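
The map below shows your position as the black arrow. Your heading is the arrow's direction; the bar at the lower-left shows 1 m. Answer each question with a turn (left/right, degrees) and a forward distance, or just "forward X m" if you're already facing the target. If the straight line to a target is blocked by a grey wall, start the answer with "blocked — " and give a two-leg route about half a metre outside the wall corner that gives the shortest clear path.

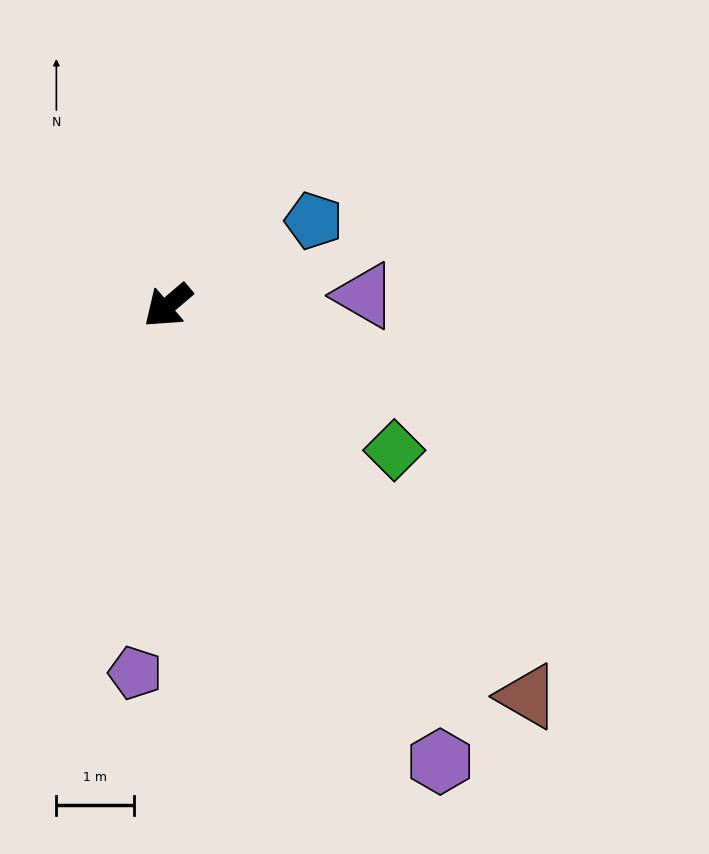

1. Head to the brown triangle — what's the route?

turn left 92°, forward 6.9 m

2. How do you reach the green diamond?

turn left 107°, forward 3.5 m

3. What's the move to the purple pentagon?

turn left 44°, forward 4.8 m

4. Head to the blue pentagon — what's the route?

turn left 170°, forward 2.2 m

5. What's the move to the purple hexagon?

turn left 80°, forward 6.9 m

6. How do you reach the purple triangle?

turn left 142°, forward 2.5 m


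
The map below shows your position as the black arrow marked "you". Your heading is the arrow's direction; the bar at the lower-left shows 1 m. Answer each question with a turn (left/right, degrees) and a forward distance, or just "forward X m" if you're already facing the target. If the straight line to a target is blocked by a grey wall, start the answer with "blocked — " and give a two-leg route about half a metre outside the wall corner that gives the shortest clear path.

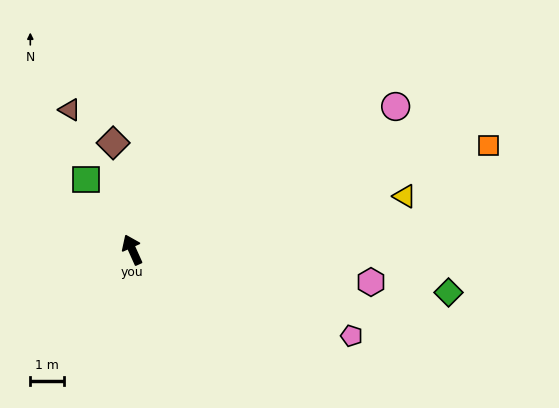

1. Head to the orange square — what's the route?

turn right 98°, forward 10.9 m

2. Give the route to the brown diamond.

turn right 14°, forward 3.2 m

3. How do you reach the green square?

turn left 9°, forward 2.5 m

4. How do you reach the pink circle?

turn right 86°, forward 8.8 m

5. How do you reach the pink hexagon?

turn right 122°, forward 7.1 m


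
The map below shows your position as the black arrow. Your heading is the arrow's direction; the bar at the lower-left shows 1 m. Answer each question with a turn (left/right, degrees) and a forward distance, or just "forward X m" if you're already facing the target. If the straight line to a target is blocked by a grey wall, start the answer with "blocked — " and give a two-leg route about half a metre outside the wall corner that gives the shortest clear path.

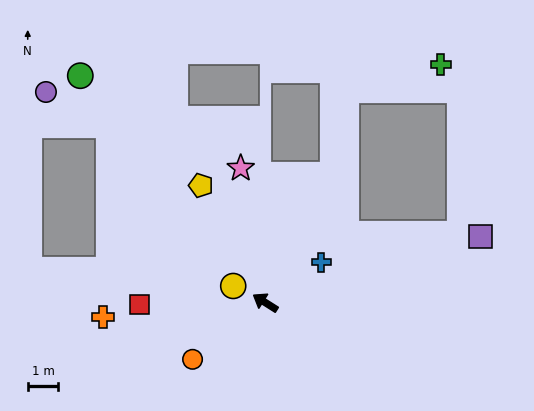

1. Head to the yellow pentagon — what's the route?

turn right 29°, forward 4.4 m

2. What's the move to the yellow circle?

turn left 5°, forward 1.2 m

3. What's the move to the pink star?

turn right 47°, forward 4.5 m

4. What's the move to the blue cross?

turn right 112°, forward 2.3 m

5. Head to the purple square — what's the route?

turn right 131°, forward 7.4 m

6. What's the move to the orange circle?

turn left 70°, forward 3.0 m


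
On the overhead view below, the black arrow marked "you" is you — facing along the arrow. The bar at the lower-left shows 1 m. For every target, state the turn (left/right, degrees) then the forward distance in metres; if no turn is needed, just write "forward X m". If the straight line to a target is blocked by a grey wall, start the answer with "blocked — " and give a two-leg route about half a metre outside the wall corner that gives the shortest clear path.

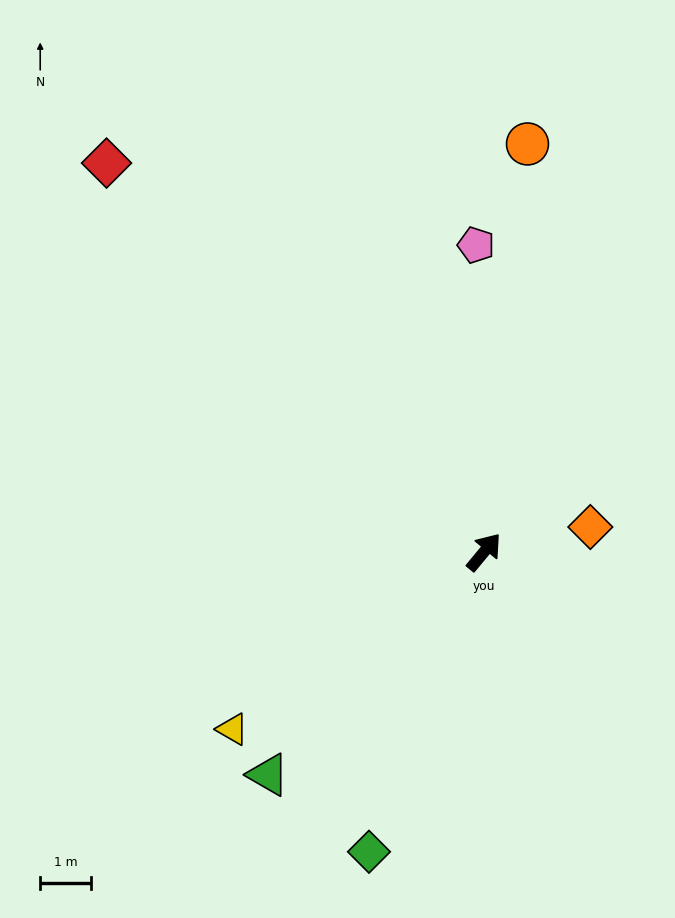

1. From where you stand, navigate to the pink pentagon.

turn left 41°, forward 6.1 m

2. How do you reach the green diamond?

turn right 161°, forward 6.3 m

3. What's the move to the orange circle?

turn left 34°, forward 8.1 m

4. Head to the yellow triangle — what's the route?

turn left 165°, forward 6.1 m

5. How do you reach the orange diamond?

turn right 37°, forward 2.2 m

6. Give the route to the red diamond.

turn left 84°, forward 10.7 m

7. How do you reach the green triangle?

turn left 176°, forward 6.1 m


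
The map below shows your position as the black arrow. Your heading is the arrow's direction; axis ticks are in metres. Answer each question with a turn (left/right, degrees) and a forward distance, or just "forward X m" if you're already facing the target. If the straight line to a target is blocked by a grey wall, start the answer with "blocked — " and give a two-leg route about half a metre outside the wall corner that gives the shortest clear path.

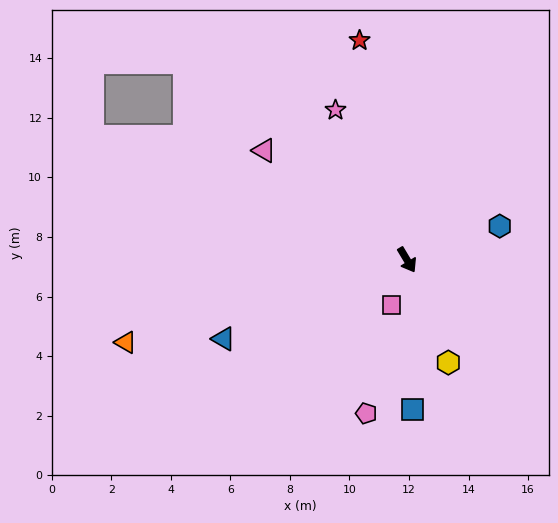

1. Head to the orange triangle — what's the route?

turn right 105°, forward 9.8 m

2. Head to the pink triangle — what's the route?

turn right 158°, forward 6.0 m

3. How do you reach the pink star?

turn left 175°, forward 5.6 m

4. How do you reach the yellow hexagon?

turn right 9°, forward 3.7 m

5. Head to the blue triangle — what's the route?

turn right 98°, forward 6.7 m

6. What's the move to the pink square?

turn right 50°, forward 1.6 m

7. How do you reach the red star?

turn left 161°, forward 7.5 m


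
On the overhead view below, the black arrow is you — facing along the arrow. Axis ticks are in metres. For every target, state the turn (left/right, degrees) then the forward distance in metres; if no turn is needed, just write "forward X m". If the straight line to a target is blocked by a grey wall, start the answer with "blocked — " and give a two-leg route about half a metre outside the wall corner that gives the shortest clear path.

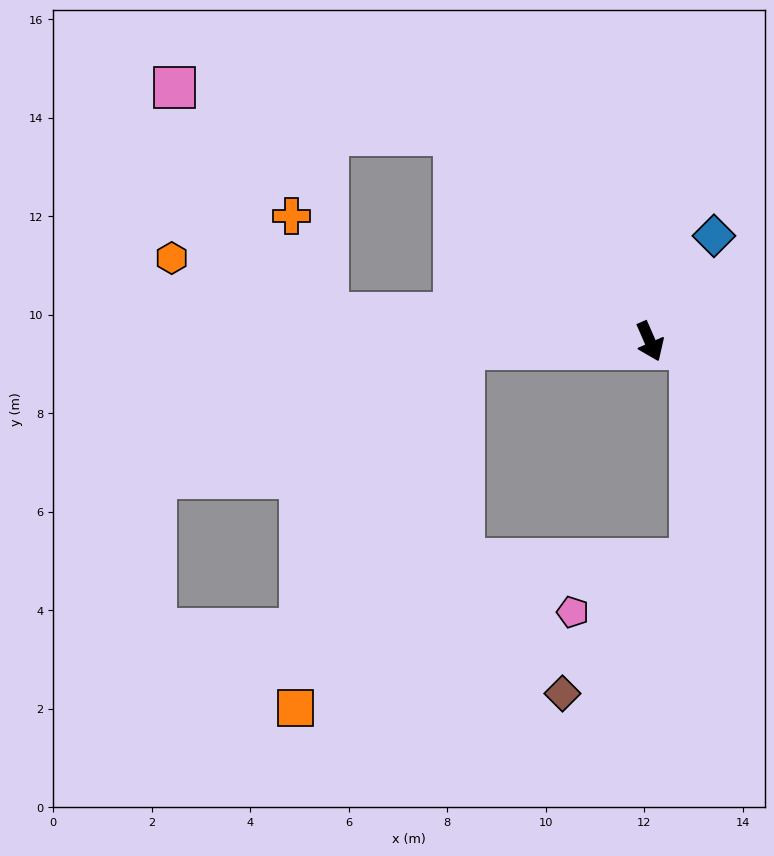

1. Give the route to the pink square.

blocked — turn right 160°, forward 5.8 m, then turn left 37°, forward 5.8 m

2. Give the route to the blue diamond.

turn left 125°, forward 2.5 m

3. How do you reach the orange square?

blocked — turn right 111°, forward 3.8 m, then turn left 62°, forward 8.1 m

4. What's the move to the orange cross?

blocked — turn right 119°, forward 6.6 m, then turn right 64°, forward 2.1 m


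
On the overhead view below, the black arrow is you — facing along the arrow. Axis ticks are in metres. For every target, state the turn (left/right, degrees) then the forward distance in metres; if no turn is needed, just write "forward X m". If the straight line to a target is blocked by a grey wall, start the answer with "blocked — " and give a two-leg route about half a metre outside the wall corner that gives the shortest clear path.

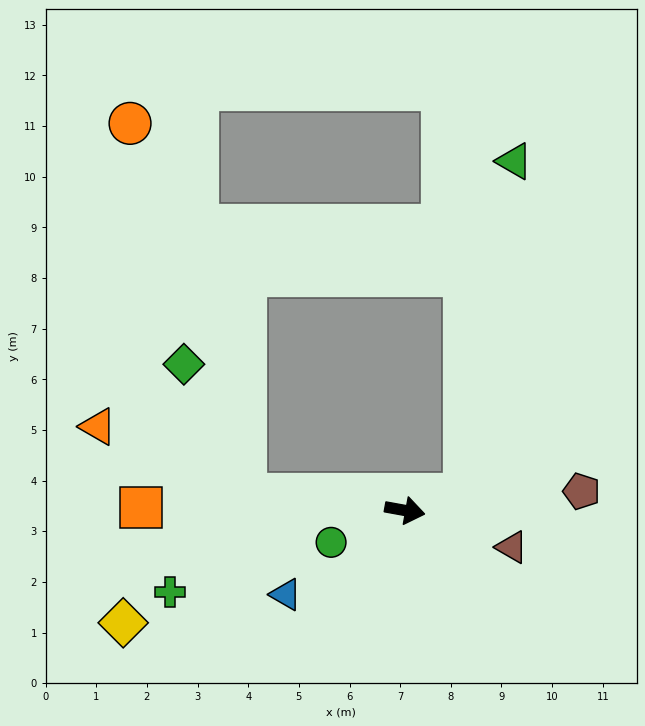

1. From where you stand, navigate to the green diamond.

blocked — turn right 175°, forward 3.2 m, then turn right 59°, forward 2.9 m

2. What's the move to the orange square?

turn right 170°, forward 5.2 m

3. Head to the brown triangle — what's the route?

turn right 9°, forward 2.2 m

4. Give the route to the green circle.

turn right 146°, forward 1.6 m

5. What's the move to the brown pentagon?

turn left 16°, forward 3.5 m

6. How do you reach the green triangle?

blocked — turn left 25°, forward 1.2 m, then turn left 67°, forward 6.7 m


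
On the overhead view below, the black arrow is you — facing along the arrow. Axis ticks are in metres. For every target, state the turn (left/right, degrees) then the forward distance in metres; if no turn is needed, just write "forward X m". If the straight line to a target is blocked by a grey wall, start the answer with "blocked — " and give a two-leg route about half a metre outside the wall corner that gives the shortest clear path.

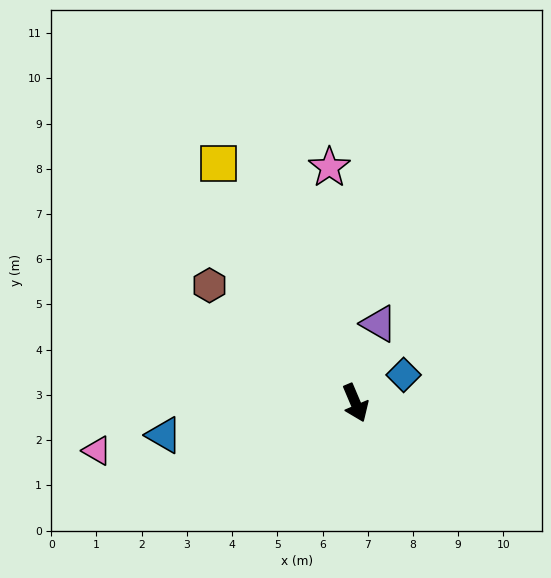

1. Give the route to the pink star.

turn left 163°, forward 5.2 m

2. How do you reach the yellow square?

turn right 173°, forward 6.1 m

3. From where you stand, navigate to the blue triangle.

turn right 103°, forward 4.3 m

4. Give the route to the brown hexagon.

turn right 152°, forward 4.1 m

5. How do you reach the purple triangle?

turn left 141°, forward 1.8 m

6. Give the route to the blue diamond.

turn left 97°, forward 1.2 m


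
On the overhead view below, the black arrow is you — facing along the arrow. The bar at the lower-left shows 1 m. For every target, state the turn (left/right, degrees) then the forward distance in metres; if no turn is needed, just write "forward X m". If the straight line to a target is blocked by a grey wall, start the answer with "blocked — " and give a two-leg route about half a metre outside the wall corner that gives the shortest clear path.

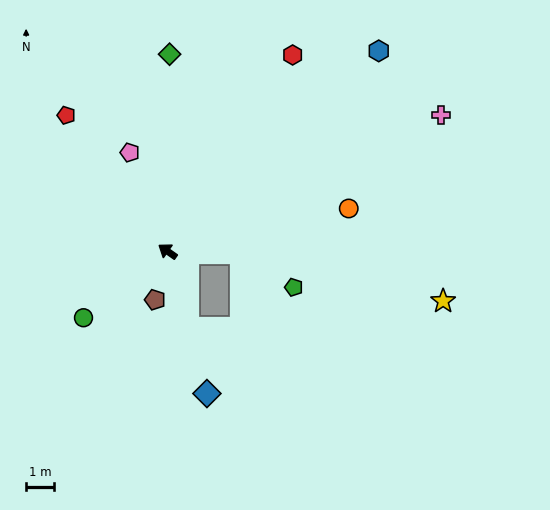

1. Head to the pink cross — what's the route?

turn right 118°, forward 10.9 m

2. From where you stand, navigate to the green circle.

turn left 73°, forward 3.8 m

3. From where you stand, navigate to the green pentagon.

blocked — turn right 146°, forward 2.7 m, then turn right 33°, forward 2.2 m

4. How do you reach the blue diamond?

turn left 141°, forward 5.3 m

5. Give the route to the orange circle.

turn right 132°, forward 6.6 m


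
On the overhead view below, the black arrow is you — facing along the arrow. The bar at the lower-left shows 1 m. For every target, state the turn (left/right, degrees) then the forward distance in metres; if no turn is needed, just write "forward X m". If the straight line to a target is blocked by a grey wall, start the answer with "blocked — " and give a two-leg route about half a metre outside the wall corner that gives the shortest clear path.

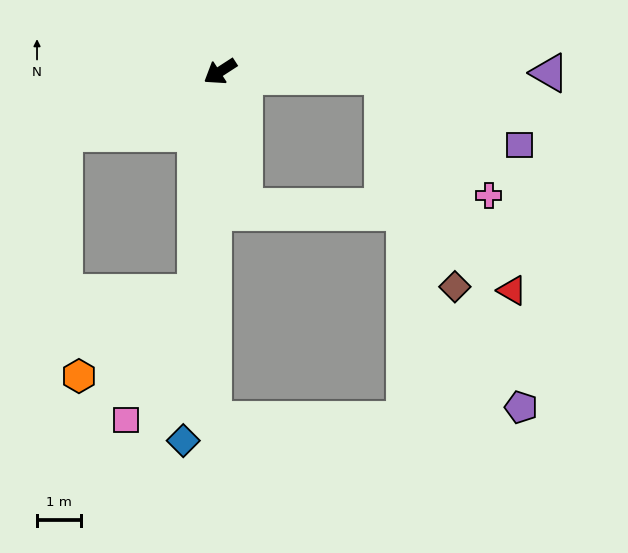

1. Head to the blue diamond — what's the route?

turn left 51°, forward 8.5 m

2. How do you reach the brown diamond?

blocked — turn left 145°, forward 3.7 m, then turn right 69°, forward 5.1 m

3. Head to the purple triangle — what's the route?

turn left 147°, forward 7.5 m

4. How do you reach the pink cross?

blocked — turn left 145°, forward 3.7 m, then turn right 46°, forward 3.6 m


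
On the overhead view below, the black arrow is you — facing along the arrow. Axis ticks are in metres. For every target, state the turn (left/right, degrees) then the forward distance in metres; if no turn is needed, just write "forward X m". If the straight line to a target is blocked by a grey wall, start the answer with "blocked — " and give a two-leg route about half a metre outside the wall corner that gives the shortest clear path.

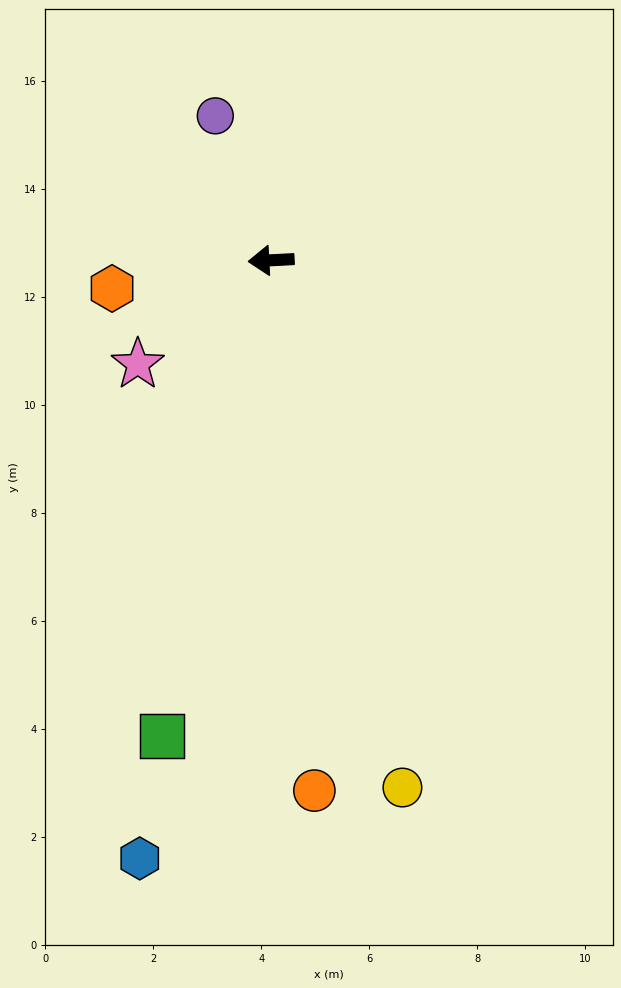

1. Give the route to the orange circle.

turn left 92°, forward 9.9 m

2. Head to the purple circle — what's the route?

turn right 72°, forward 2.9 m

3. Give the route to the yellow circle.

turn left 101°, forward 10.1 m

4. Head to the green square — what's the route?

turn left 74°, forward 9.0 m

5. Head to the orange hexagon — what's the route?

turn left 7°, forward 3.0 m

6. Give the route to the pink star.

turn left 35°, forward 3.1 m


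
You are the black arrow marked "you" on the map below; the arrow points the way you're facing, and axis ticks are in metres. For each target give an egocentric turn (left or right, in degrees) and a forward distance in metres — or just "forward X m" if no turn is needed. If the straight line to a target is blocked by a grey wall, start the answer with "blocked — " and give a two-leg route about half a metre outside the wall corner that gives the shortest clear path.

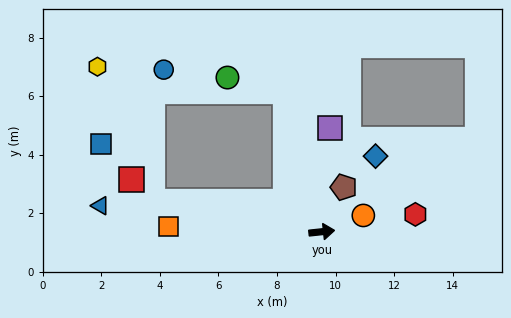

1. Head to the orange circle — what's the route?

turn left 15°, forward 1.5 m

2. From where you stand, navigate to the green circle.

blocked — turn left 98°, forward 4.9 m, then turn left 62°, forward 2.0 m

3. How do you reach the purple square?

turn left 79°, forward 3.6 m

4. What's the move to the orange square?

turn left 172°, forward 5.3 m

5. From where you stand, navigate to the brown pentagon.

turn left 58°, forward 1.7 m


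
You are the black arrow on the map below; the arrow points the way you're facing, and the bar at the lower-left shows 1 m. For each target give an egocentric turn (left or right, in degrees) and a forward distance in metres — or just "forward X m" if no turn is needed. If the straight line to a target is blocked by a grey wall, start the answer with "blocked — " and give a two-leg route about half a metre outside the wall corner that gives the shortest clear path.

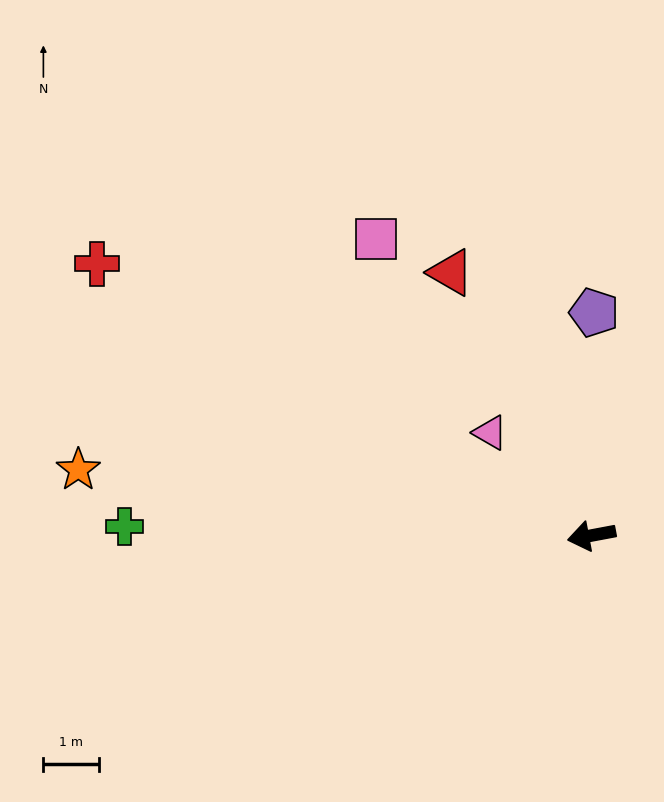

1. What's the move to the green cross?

turn right 12°, forward 8.4 m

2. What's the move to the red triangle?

turn right 72°, forward 5.4 m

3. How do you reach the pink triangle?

turn right 56°, forward 2.6 m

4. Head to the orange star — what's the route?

turn right 18°, forward 9.3 m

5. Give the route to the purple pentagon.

turn right 101°, forward 4.0 m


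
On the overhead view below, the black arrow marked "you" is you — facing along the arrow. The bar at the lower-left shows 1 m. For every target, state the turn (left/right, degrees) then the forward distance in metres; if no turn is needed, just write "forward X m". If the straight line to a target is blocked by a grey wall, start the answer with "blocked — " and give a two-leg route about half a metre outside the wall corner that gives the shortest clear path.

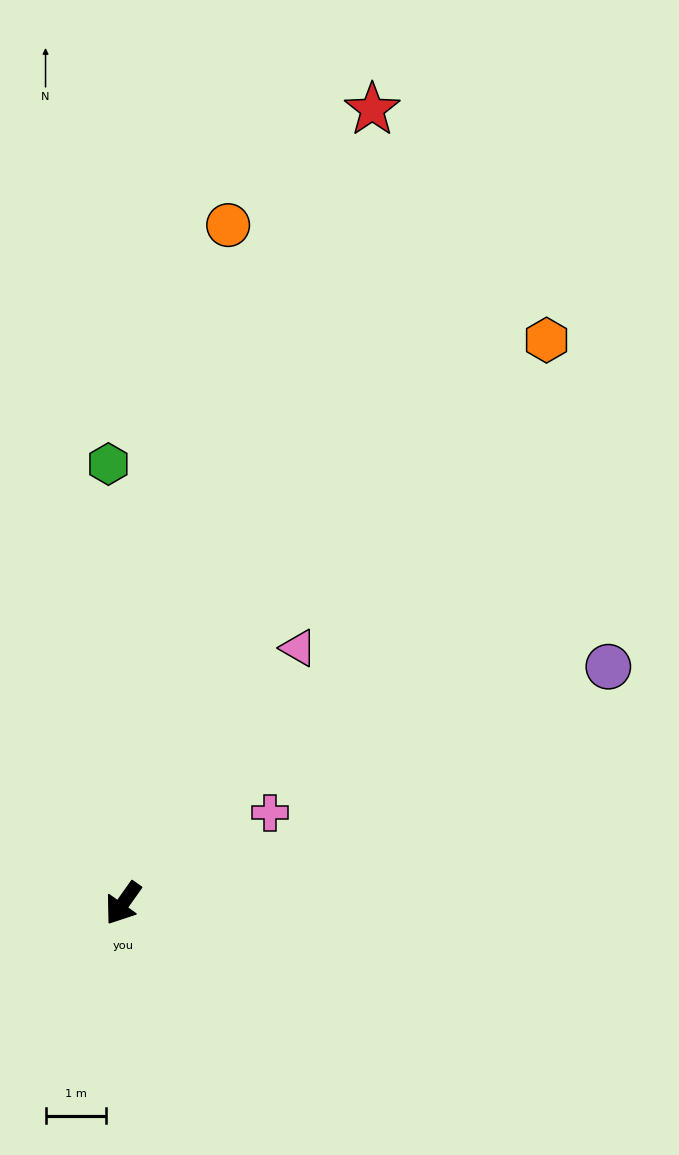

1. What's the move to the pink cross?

turn left 157°, forward 2.8 m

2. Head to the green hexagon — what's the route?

turn right 143°, forward 7.2 m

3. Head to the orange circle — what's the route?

turn right 153°, forward 11.3 m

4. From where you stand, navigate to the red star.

turn right 162°, forward 13.7 m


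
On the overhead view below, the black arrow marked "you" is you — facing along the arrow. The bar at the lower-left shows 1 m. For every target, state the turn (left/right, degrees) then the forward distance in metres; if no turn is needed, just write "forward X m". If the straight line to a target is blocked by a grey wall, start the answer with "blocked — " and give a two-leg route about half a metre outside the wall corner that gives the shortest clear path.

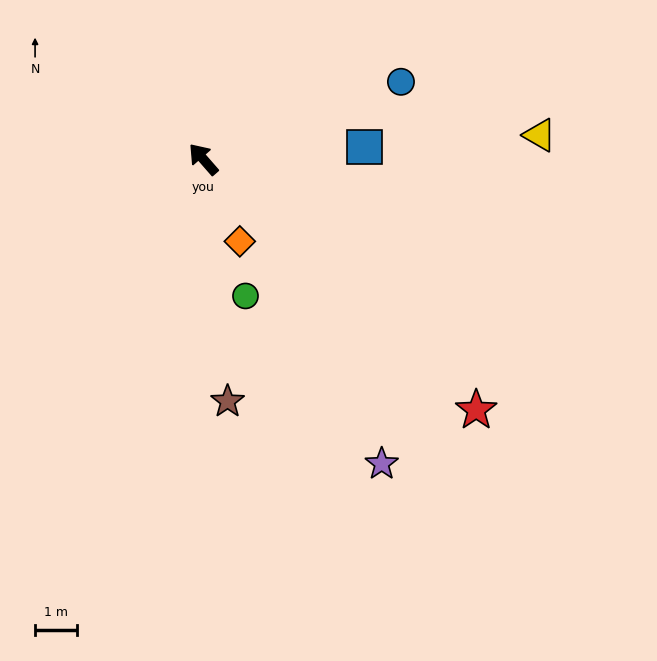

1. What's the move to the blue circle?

turn right 110°, forward 5.1 m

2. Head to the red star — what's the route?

turn right 174°, forward 8.9 m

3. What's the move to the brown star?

turn left 145°, forward 5.8 m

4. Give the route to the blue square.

turn right 127°, forward 3.9 m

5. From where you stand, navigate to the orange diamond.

turn left 163°, forward 2.2 m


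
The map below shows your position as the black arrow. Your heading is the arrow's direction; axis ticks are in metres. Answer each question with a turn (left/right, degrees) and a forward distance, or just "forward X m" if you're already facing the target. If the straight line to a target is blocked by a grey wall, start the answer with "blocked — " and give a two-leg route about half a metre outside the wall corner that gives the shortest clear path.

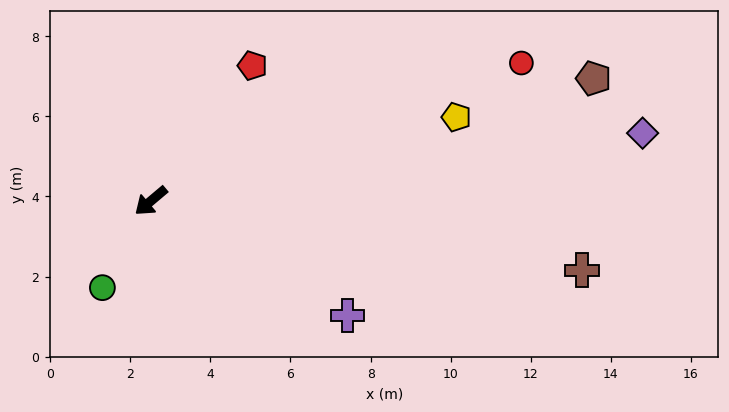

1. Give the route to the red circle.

turn left 160°, forward 9.9 m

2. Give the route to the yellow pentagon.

turn left 155°, forward 7.9 m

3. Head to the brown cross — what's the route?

turn left 131°, forward 10.9 m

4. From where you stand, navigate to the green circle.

turn left 21°, forward 2.5 m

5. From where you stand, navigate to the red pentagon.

turn right 167°, forward 4.2 m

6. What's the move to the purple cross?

turn left 110°, forward 5.7 m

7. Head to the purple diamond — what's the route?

turn left 148°, forward 12.4 m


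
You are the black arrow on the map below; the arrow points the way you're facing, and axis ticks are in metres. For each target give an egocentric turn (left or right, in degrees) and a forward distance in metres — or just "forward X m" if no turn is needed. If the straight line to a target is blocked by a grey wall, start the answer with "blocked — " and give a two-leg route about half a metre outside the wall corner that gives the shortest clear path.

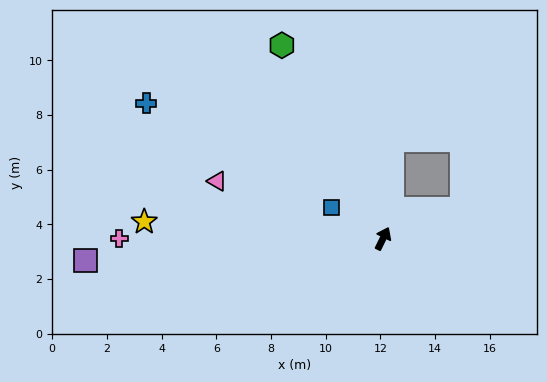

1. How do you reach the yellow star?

turn left 112°, forward 8.7 m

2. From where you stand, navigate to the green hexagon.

turn left 54°, forward 8.0 m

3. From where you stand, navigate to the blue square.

turn left 85°, forward 2.2 m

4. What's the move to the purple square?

turn left 120°, forward 10.9 m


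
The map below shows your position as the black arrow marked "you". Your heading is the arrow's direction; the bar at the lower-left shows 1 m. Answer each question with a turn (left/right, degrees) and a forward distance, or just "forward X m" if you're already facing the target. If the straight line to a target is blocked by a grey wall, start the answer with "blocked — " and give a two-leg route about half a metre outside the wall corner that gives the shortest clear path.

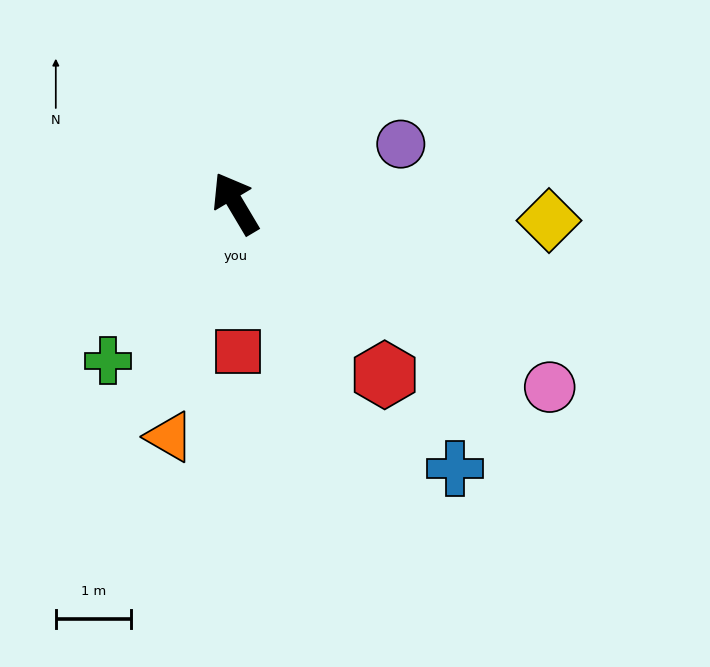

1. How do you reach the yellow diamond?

turn right 124°, forward 4.1 m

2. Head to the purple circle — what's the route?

turn right 101°, forward 2.3 m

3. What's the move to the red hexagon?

turn right 170°, forward 3.0 m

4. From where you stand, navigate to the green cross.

turn left 110°, forward 2.7 m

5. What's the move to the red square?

turn left 150°, forward 2.0 m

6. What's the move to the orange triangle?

turn left 134°, forward 3.2 m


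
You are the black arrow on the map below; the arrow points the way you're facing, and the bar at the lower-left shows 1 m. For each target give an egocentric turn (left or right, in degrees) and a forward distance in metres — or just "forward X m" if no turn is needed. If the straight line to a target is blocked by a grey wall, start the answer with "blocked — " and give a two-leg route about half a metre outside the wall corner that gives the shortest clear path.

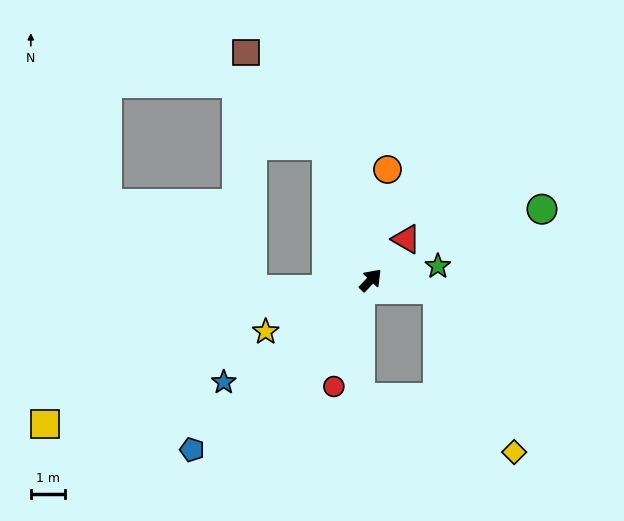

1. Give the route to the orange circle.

turn left 35°, forward 3.2 m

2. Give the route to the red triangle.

turn left 2°, forward 1.6 m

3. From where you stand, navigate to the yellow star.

turn left 160°, forward 3.4 m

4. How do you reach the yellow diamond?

blocked — turn right 55°, forward 2.0 m, then turn right 56°, forward 5.2 m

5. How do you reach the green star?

turn right 35°, forward 2.0 m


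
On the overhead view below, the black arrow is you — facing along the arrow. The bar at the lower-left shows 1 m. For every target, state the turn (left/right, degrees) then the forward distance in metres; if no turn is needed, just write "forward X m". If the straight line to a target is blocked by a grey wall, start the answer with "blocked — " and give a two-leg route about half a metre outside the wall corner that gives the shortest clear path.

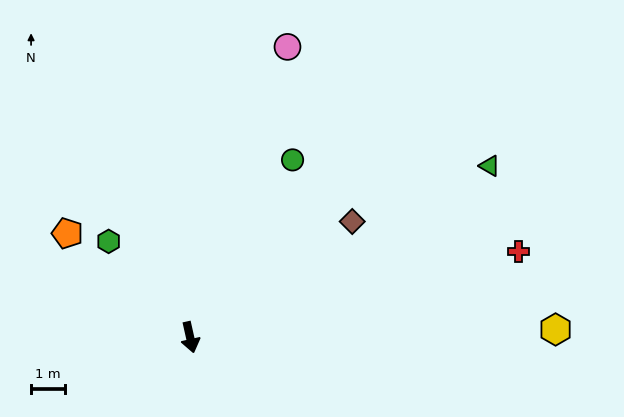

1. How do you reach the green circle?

turn left 137°, forward 6.0 m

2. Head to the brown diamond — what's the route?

turn left 113°, forward 5.8 m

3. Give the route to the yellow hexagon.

turn left 79°, forward 10.7 m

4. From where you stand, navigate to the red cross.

turn left 92°, forward 10.0 m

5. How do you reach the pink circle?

turn left 149°, forward 9.0 m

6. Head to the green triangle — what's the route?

turn left 107°, forward 10.1 m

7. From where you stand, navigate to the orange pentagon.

turn right 143°, forward 4.7 m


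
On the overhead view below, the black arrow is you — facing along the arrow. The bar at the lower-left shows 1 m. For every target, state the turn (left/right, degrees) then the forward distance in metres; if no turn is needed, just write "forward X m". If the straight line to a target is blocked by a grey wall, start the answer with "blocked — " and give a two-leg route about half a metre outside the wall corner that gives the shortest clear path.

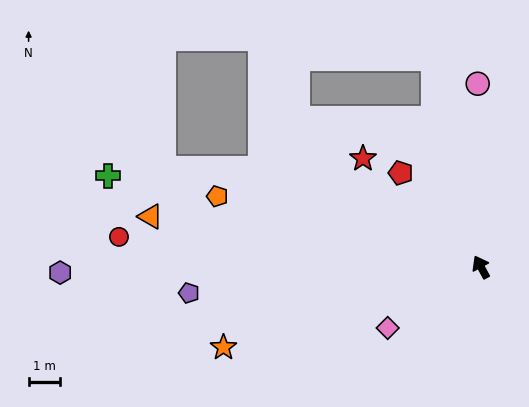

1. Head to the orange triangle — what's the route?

turn left 53°, forward 10.5 m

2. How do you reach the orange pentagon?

turn left 47°, forward 8.6 m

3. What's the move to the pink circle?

turn right 27°, forward 5.8 m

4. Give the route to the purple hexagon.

turn left 62°, forward 13.2 m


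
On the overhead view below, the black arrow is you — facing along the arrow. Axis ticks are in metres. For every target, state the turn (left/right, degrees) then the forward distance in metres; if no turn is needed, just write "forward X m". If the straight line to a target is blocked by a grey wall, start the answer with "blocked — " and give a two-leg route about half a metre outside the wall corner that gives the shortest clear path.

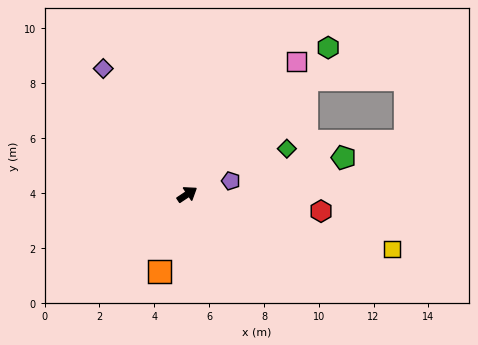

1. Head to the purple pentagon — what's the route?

turn right 17°, forward 1.7 m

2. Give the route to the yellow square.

turn right 49°, forward 7.7 m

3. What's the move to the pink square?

turn left 17°, forward 6.3 m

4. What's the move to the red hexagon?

turn right 41°, forward 4.9 m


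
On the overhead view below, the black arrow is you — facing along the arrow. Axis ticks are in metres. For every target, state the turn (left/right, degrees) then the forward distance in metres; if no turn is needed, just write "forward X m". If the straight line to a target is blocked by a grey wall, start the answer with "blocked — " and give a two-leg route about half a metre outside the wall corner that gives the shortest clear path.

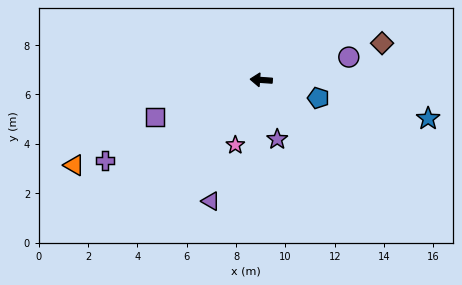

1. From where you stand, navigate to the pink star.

turn left 72°, forward 2.8 m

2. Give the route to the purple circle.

turn right 161°, forward 3.7 m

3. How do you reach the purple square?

turn left 23°, forward 4.6 m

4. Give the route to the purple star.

turn left 109°, forward 2.5 m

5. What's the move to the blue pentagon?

turn left 166°, forward 2.4 m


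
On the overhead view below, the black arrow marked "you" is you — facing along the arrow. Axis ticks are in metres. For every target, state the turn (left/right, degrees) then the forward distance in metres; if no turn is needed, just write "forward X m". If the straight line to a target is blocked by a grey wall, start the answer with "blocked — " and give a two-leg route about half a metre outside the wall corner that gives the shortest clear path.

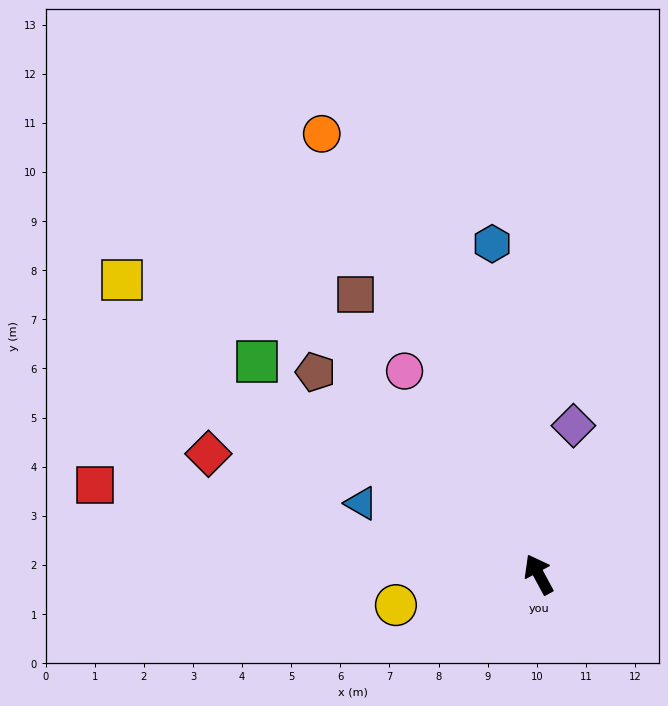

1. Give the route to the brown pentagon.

turn left 19°, forward 6.1 m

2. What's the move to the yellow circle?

turn left 74°, forward 3.0 m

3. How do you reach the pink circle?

turn left 5°, forward 5.0 m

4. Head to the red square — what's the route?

turn left 50°, forward 9.2 m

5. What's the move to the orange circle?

turn right 2°, forward 10.0 m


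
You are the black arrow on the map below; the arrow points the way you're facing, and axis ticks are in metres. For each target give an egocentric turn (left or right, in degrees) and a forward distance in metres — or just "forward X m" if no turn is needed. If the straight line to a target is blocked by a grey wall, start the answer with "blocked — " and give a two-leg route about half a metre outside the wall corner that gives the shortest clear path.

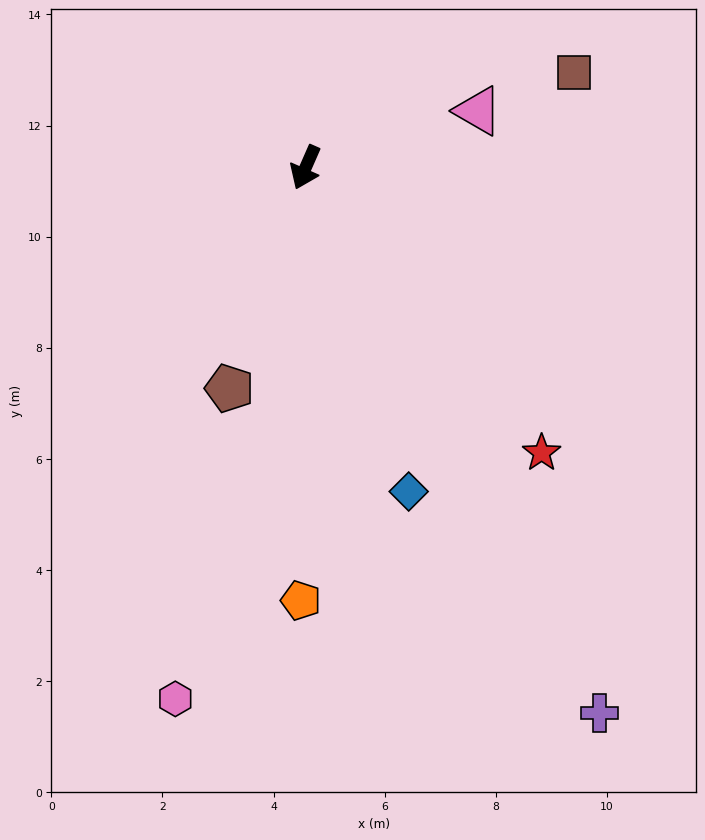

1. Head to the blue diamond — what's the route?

turn left 41°, forward 6.1 m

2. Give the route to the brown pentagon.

turn left 5°, forward 4.2 m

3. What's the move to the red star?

turn left 63°, forward 6.7 m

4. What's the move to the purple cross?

turn left 52°, forward 11.2 m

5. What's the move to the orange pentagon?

turn left 23°, forward 7.8 m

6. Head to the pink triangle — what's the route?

turn left 132°, forward 3.3 m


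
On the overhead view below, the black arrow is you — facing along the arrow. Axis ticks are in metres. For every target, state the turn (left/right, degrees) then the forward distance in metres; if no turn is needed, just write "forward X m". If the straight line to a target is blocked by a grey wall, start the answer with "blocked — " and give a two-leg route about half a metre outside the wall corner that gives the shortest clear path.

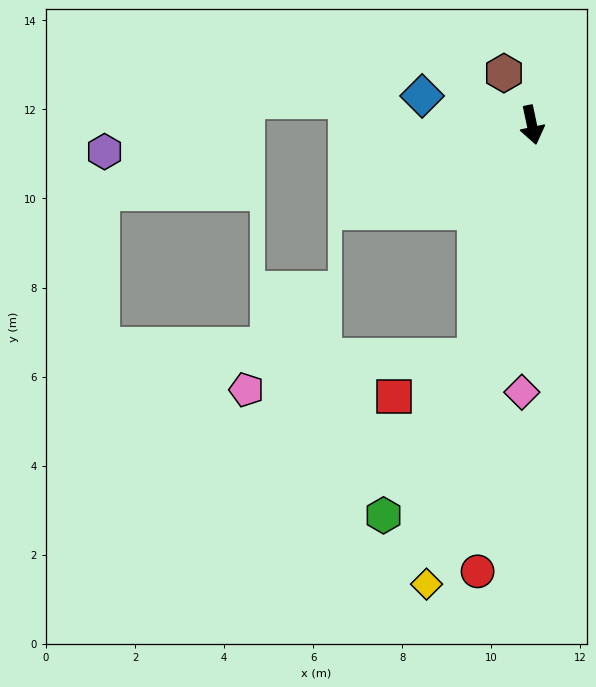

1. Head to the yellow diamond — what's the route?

turn right 25°, forward 10.6 m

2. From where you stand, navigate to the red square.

blocked — turn right 26°, forward 5.4 m, then turn right 50°, forward 2.0 m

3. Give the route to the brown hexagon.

turn right 164°, forward 1.3 m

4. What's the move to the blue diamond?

turn right 117°, forward 2.5 m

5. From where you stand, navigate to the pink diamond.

turn right 14°, forward 6.0 m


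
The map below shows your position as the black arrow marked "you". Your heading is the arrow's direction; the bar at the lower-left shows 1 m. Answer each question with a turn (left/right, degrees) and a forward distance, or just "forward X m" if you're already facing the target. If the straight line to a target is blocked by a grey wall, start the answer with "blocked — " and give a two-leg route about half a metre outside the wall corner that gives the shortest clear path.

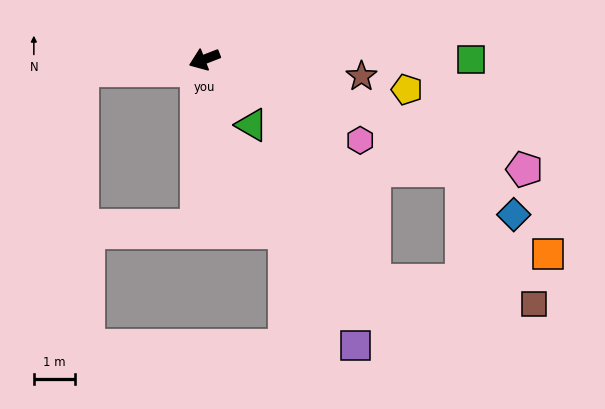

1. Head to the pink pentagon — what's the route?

turn left 140°, forward 8.3 m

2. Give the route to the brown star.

turn left 153°, forward 3.9 m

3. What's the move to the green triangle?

turn left 105°, forward 2.0 m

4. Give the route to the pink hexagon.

turn left 131°, forward 4.3 m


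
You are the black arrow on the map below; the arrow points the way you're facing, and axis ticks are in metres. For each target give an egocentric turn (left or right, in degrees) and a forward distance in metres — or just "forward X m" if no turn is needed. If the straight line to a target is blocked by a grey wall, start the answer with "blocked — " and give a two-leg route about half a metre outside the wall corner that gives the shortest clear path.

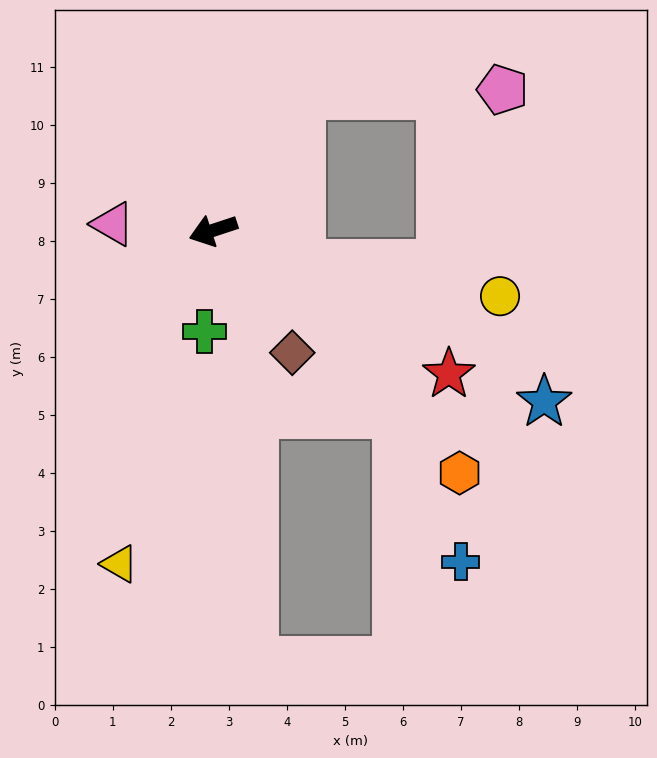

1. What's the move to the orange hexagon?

turn left 117°, forward 6.0 m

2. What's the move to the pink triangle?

turn right 22°, forward 1.7 m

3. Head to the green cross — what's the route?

turn left 67°, forward 1.8 m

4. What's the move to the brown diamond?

turn left 105°, forward 2.5 m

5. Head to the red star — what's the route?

turn left 130°, forward 4.8 m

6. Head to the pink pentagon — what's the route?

blocked — turn right 141°, forward 2.8 m, then turn right 56°, forward 3.5 m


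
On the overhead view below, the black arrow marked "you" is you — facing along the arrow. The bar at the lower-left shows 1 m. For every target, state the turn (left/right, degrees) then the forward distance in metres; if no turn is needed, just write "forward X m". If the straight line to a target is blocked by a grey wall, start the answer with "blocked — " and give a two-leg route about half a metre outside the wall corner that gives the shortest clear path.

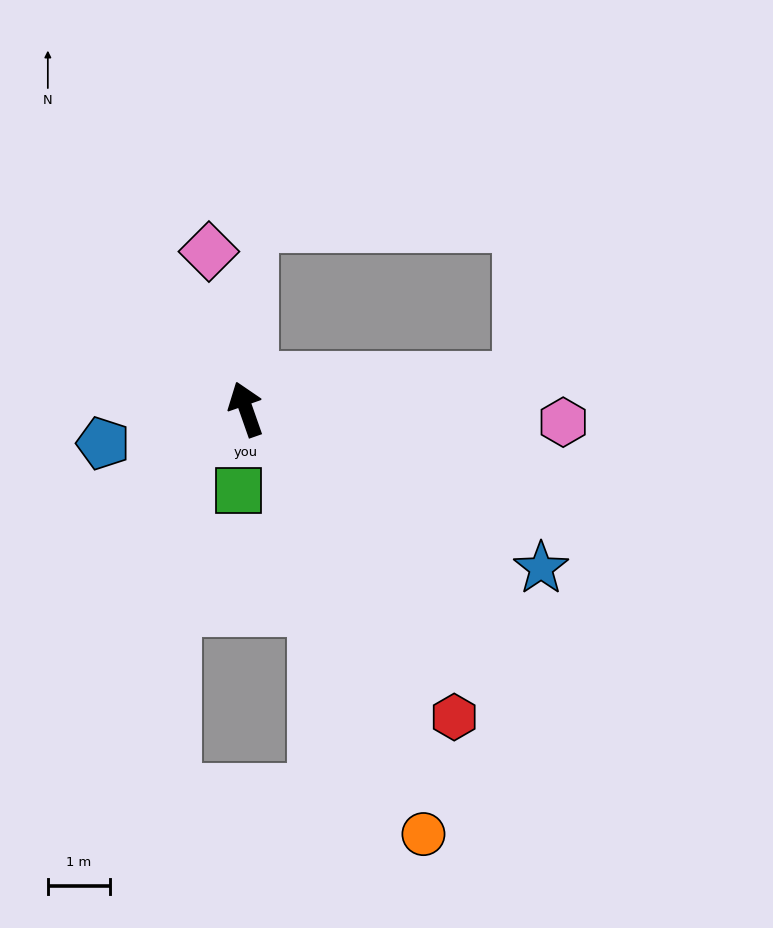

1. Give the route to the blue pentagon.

turn left 84°, forward 2.4 m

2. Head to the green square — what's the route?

turn left 156°, forward 1.3 m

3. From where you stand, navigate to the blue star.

turn right 138°, forward 5.4 m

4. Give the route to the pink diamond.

turn right 6°, forward 2.6 m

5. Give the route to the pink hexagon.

turn right 112°, forward 5.1 m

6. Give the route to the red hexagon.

turn right 165°, forward 5.9 m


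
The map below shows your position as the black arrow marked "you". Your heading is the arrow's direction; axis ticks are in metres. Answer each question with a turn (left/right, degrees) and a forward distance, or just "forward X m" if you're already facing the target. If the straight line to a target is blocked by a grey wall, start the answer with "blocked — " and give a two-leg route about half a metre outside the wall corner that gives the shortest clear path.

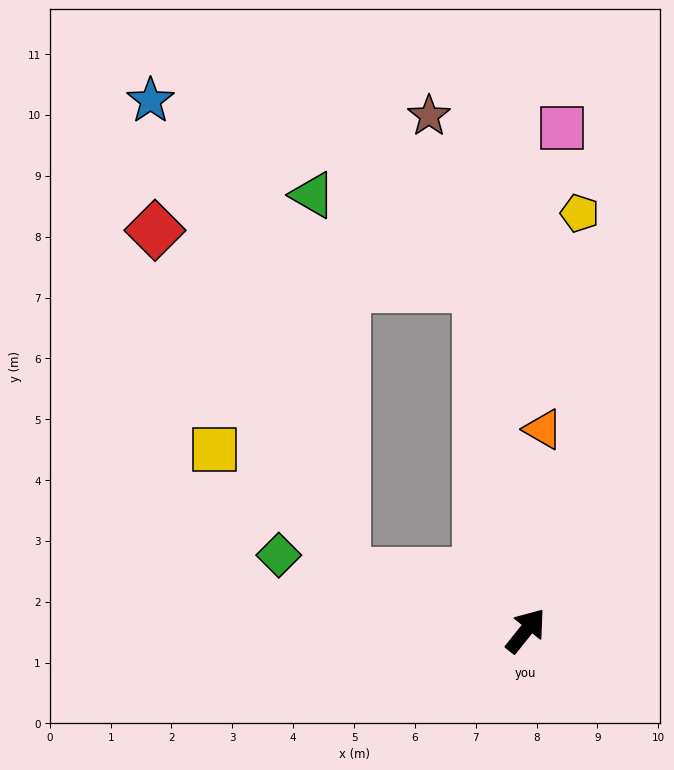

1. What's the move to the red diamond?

blocked — turn left 111°, forward 3.1 m, then turn right 44°, forward 6.4 m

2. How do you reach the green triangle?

blocked — turn left 47°, forward 5.7 m, then turn left 53°, forward 3.1 m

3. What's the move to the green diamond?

turn left 112°, forward 4.2 m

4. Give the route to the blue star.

blocked — turn left 111°, forward 3.1 m, then turn right 50°, forward 8.4 m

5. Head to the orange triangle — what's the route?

turn left 34°, forward 3.3 m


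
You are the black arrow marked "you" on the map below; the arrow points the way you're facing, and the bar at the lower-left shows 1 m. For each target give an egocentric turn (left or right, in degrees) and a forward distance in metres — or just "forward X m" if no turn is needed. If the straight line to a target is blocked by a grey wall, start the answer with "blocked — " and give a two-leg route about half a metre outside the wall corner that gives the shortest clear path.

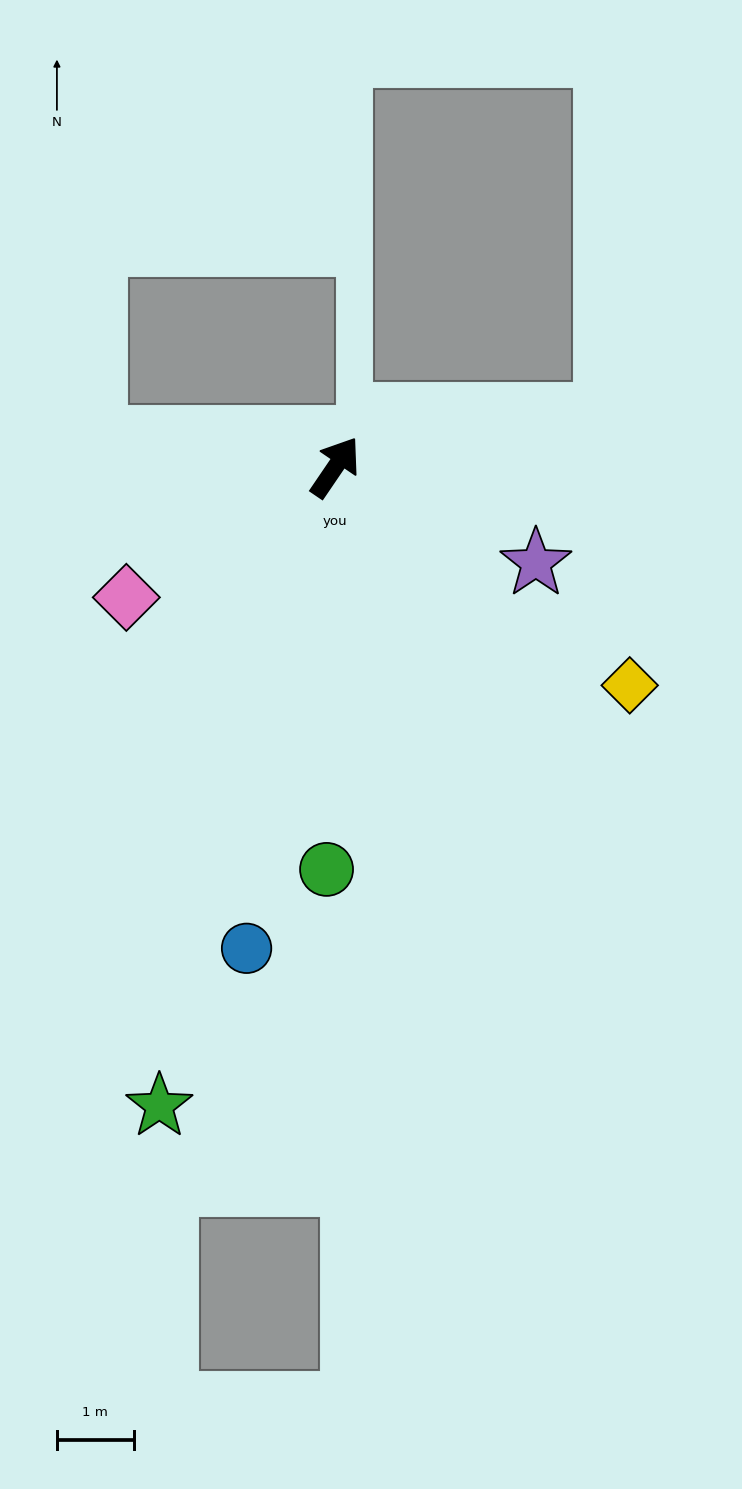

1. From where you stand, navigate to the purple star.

turn right 81°, forward 2.9 m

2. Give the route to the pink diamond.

turn left 156°, forward 3.2 m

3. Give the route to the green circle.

turn right 147°, forward 5.2 m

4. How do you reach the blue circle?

turn right 156°, forward 6.4 m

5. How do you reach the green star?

turn right 161°, forward 8.6 m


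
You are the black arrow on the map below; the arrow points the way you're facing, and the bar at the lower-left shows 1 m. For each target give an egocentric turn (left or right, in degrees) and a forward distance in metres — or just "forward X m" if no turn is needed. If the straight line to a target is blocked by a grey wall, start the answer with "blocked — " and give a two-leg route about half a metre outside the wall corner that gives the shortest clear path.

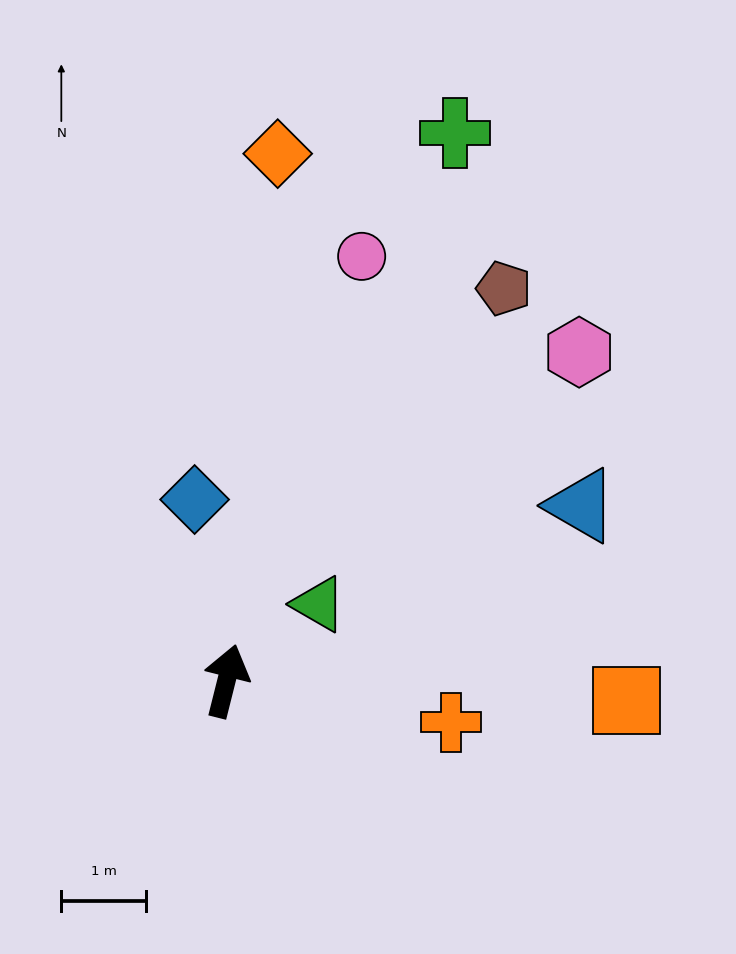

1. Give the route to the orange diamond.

turn left 9°, forward 6.3 m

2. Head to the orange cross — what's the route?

turn right 86°, forward 2.7 m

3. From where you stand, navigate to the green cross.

turn right 9°, forward 7.0 m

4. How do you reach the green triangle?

turn right 36°, forward 1.4 m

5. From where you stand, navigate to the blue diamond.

turn left 24°, forward 2.2 m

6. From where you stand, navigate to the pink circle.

turn right 4°, forward 5.3 m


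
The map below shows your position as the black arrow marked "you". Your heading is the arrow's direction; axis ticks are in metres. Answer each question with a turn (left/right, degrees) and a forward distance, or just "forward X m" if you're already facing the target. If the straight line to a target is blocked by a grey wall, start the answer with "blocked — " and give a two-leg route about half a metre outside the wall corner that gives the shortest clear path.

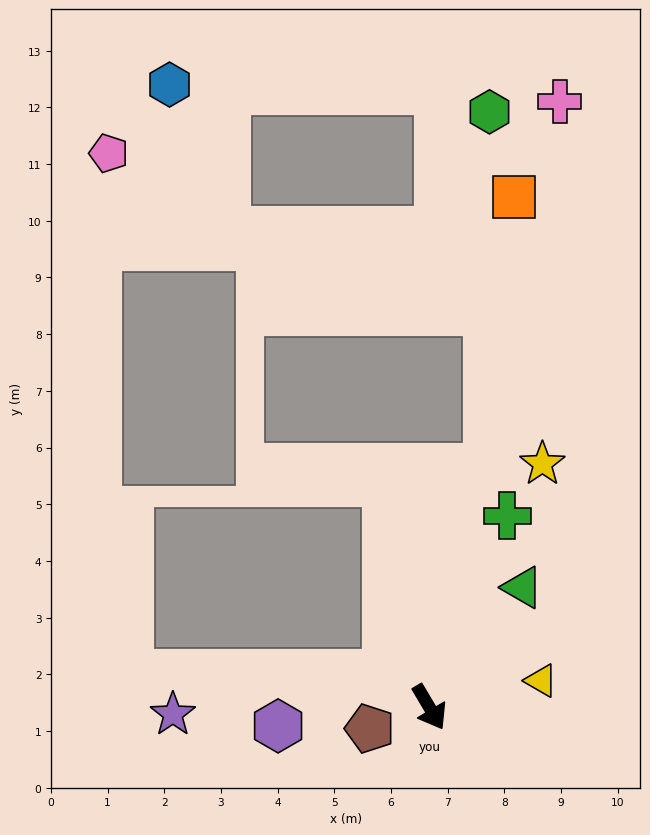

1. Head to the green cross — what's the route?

turn left 127°, forward 3.6 m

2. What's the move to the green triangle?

turn left 112°, forward 2.7 m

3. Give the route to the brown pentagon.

turn right 101°, forward 1.1 m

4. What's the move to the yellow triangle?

turn left 73°, forward 2.0 m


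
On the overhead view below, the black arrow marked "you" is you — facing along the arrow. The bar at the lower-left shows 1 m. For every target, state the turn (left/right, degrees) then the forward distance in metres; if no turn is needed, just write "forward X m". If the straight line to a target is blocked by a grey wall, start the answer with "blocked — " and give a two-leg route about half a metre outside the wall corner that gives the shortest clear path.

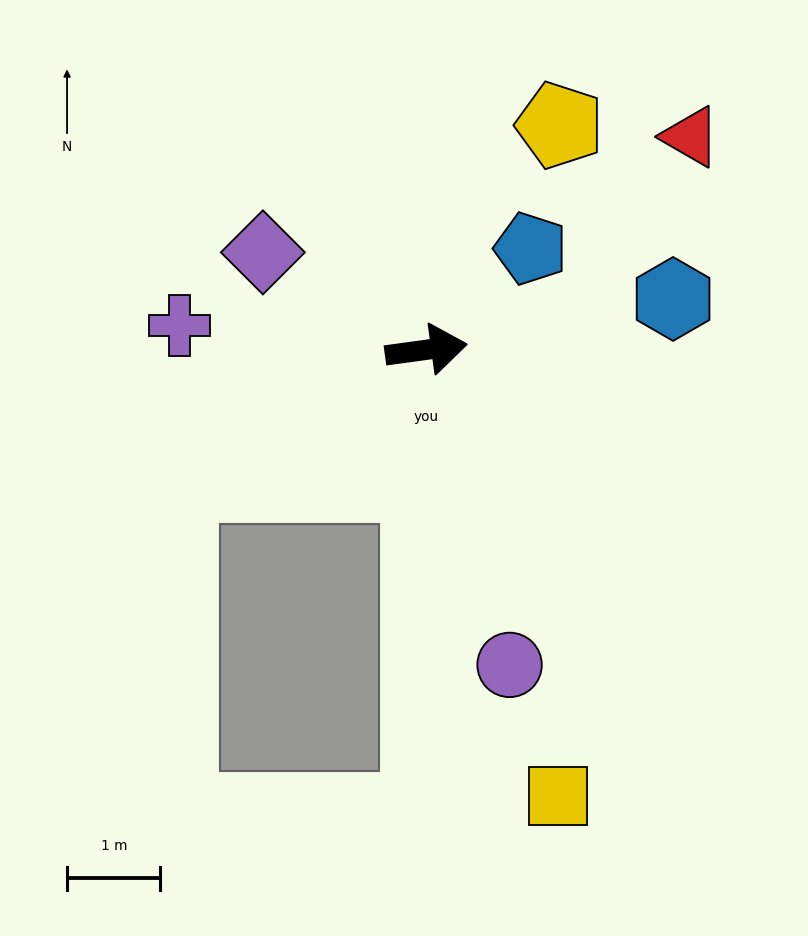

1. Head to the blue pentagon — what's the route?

turn left 36°, forward 1.6 m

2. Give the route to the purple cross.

turn left 167°, forward 2.7 m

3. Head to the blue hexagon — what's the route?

turn left 4°, forward 2.7 m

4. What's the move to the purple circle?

turn right 83°, forward 3.5 m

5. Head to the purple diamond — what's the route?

turn left 141°, forward 2.0 m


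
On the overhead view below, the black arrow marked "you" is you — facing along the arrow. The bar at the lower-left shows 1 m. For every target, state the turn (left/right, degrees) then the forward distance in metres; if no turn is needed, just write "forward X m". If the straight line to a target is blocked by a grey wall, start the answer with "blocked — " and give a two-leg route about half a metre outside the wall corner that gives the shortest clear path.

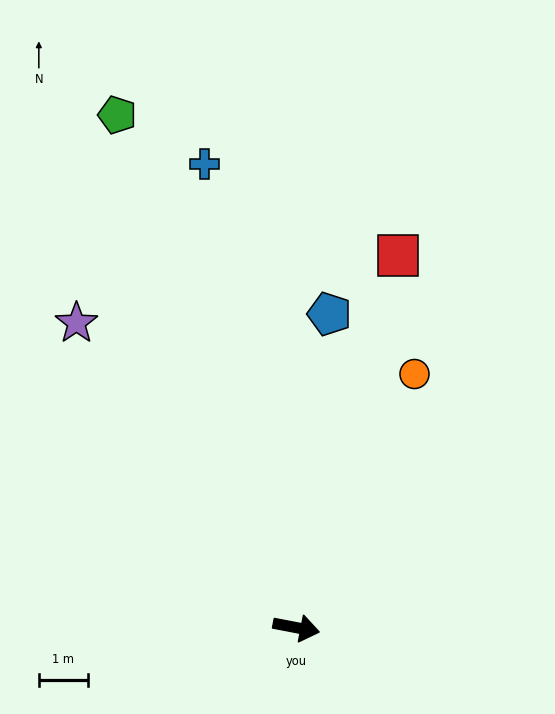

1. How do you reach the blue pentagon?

turn left 95°, forward 6.4 m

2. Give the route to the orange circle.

turn left 76°, forward 5.7 m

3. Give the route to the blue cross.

turn left 112°, forward 9.6 m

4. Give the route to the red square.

turn left 86°, forward 7.8 m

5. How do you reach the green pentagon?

turn left 120°, forward 11.0 m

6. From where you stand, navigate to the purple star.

turn left 137°, forward 7.6 m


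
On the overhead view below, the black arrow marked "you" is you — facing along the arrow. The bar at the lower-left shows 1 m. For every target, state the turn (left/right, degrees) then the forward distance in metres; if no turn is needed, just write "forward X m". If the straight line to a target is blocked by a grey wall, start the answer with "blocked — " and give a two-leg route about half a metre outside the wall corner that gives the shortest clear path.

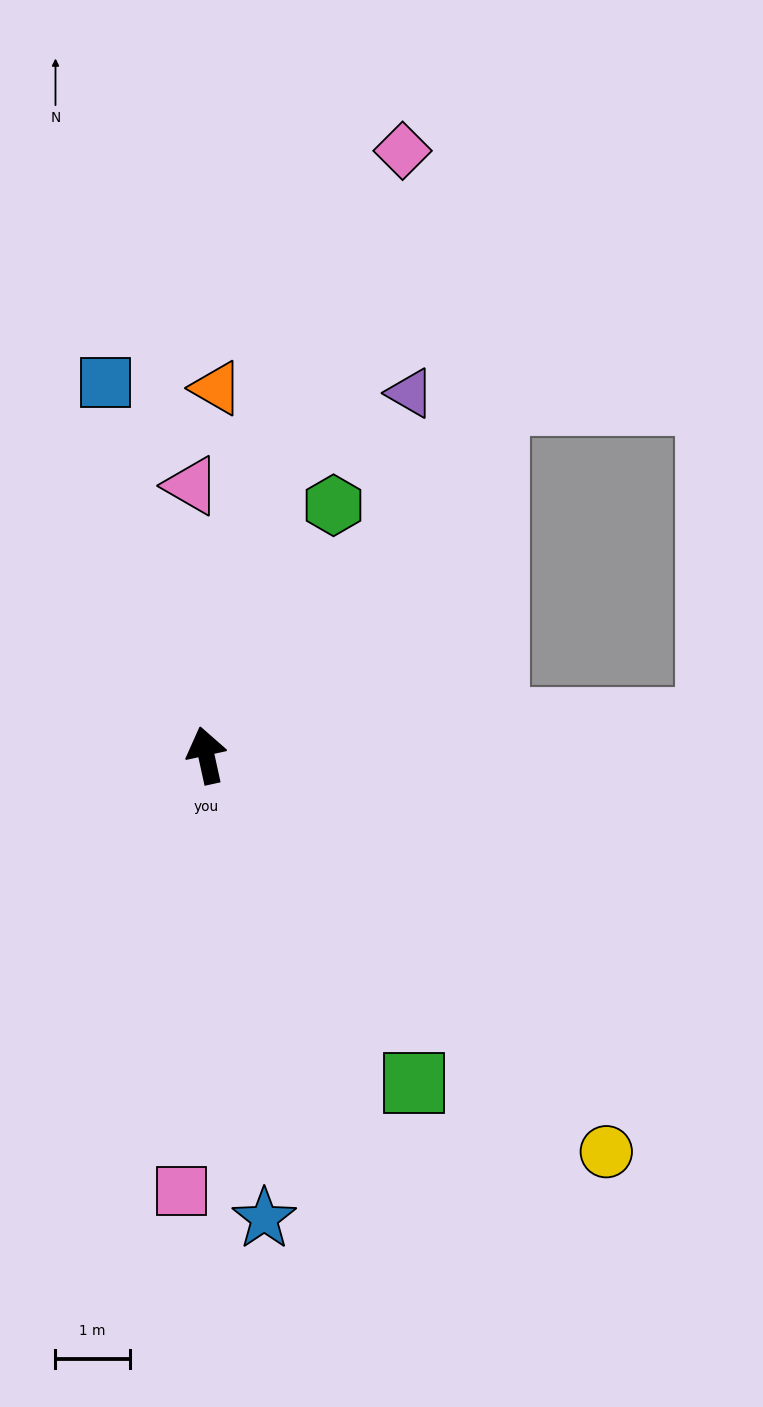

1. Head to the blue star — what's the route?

turn left 175°, forward 6.3 m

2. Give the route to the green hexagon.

turn right 39°, forward 3.8 m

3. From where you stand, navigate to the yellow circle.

turn right 147°, forward 7.6 m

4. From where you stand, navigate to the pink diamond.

turn right 30°, forward 8.6 m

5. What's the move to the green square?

turn right 160°, forward 5.2 m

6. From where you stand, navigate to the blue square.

turn left 3°, forward 5.2 m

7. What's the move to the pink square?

turn left 164°, forward 5.9 m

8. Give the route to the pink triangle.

turn right 9°, forward 3.6 m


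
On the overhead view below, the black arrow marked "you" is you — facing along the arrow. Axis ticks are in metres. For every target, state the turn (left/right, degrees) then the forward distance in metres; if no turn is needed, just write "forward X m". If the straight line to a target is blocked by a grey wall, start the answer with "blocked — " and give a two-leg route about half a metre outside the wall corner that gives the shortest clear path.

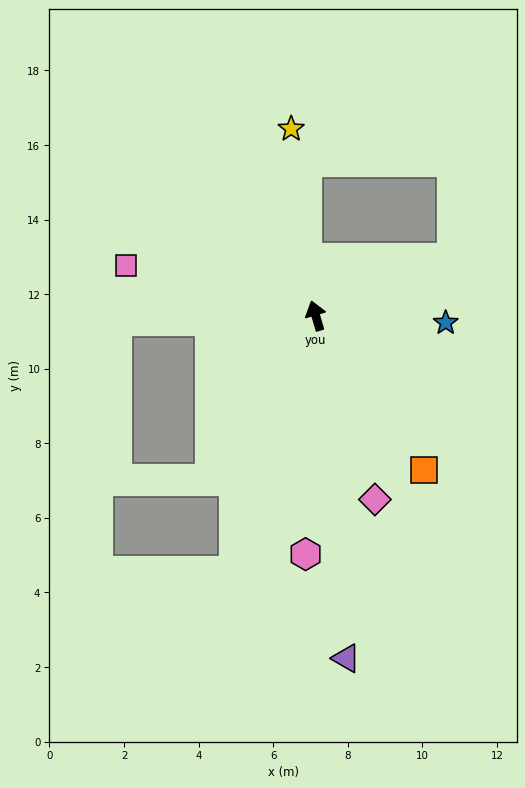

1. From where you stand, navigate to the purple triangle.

turn left 169°, forward 9.2 m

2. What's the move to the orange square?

turn right 161°, forward 5.1 m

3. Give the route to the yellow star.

turn right 9°, forward 5.1 m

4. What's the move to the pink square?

turn left 59°, forward 5.3 m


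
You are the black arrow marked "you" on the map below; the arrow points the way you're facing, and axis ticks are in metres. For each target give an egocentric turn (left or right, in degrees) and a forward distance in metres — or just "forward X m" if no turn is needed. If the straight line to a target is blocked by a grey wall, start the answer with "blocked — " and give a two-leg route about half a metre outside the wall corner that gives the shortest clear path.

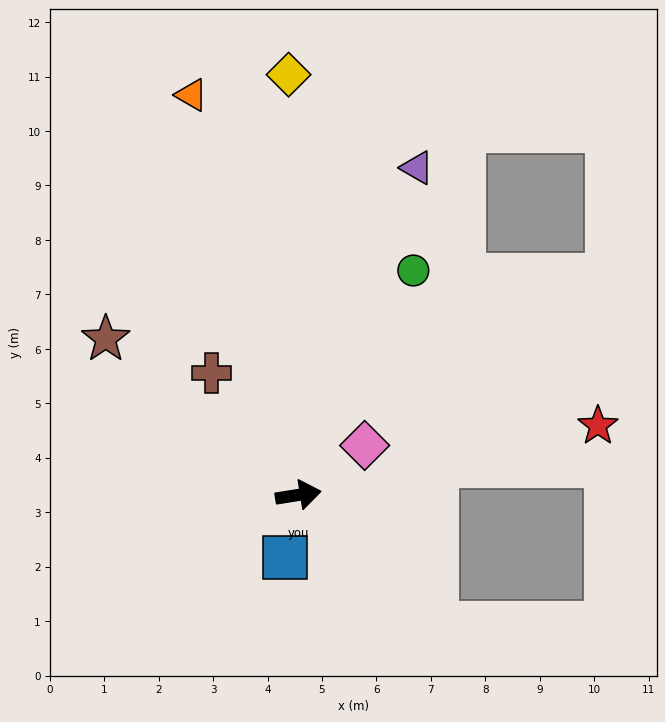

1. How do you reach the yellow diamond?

turn left 82°, forward 7.7 m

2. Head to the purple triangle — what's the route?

turn left 61°, forward 6.4 m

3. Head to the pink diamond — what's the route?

turn left 28°, forward 1.5 m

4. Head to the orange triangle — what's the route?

turn left 96°, forward 7.6 m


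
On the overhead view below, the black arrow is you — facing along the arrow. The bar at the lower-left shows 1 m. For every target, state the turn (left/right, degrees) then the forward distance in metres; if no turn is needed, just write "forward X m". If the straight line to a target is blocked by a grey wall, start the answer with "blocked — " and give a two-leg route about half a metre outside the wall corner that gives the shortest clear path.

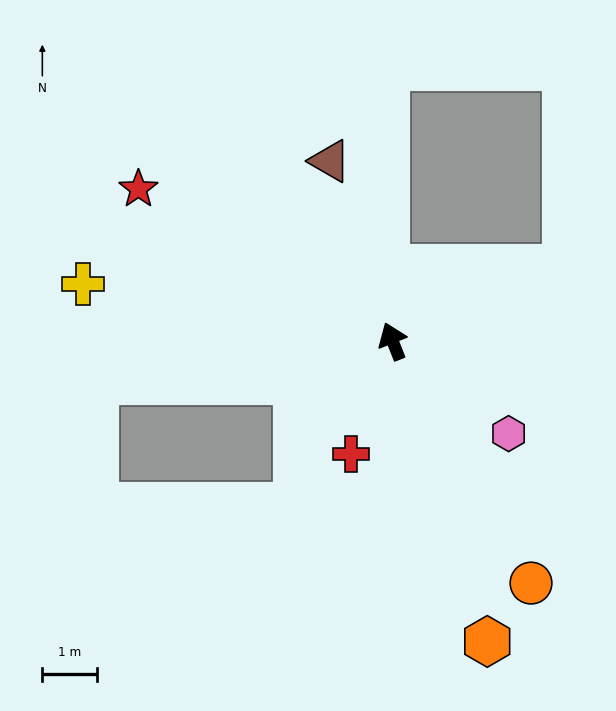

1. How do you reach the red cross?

turn left 138°, forward 2.2 m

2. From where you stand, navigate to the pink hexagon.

turn right 150°, forward 2.7 m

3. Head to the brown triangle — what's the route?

turn right 2°, forward 3.5 m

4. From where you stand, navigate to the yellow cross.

turn left 58°, forward 5.8 m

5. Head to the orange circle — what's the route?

turn right 172°, forward 5.1 m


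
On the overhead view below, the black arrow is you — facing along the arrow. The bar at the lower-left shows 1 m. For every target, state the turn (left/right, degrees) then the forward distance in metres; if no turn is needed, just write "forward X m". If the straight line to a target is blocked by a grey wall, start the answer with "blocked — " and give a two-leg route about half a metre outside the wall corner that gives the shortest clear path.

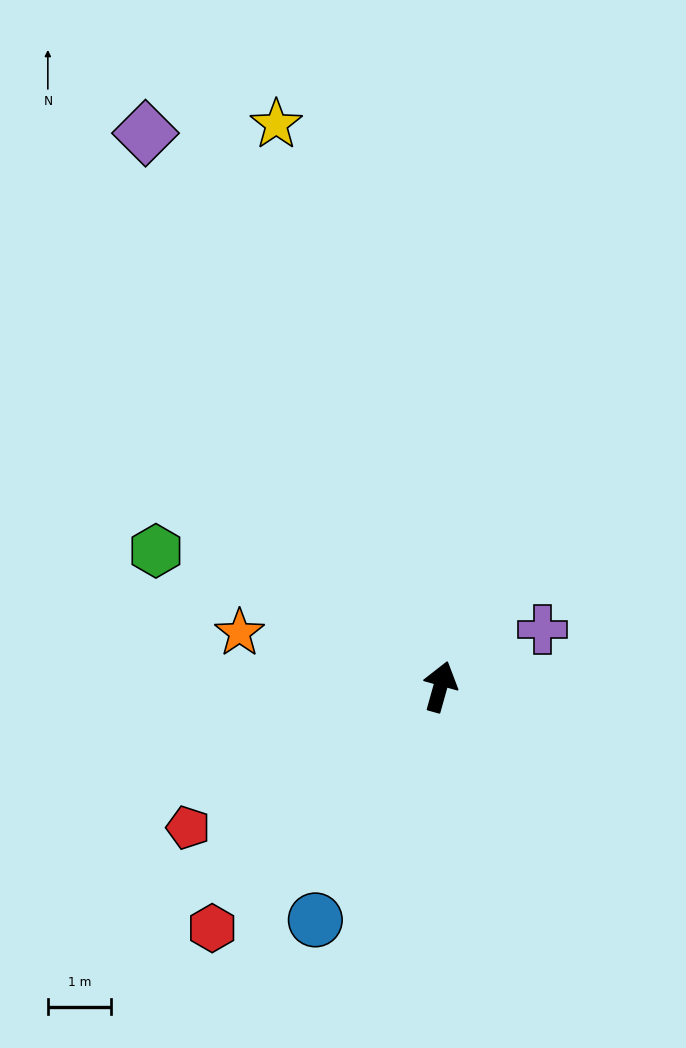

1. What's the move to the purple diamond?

turn left 44°, forward 9.9 m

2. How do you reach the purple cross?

turn right 45°, forward 1.8 m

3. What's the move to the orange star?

turn left 91°, forward 3.3 m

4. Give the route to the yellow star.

turn left 32°, forward 9.2 m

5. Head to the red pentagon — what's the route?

turn left 135°, forward 4.5 m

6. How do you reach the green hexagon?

turn left 80°, forward 5.0 m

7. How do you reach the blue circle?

turn left 167°, forward 4.2 m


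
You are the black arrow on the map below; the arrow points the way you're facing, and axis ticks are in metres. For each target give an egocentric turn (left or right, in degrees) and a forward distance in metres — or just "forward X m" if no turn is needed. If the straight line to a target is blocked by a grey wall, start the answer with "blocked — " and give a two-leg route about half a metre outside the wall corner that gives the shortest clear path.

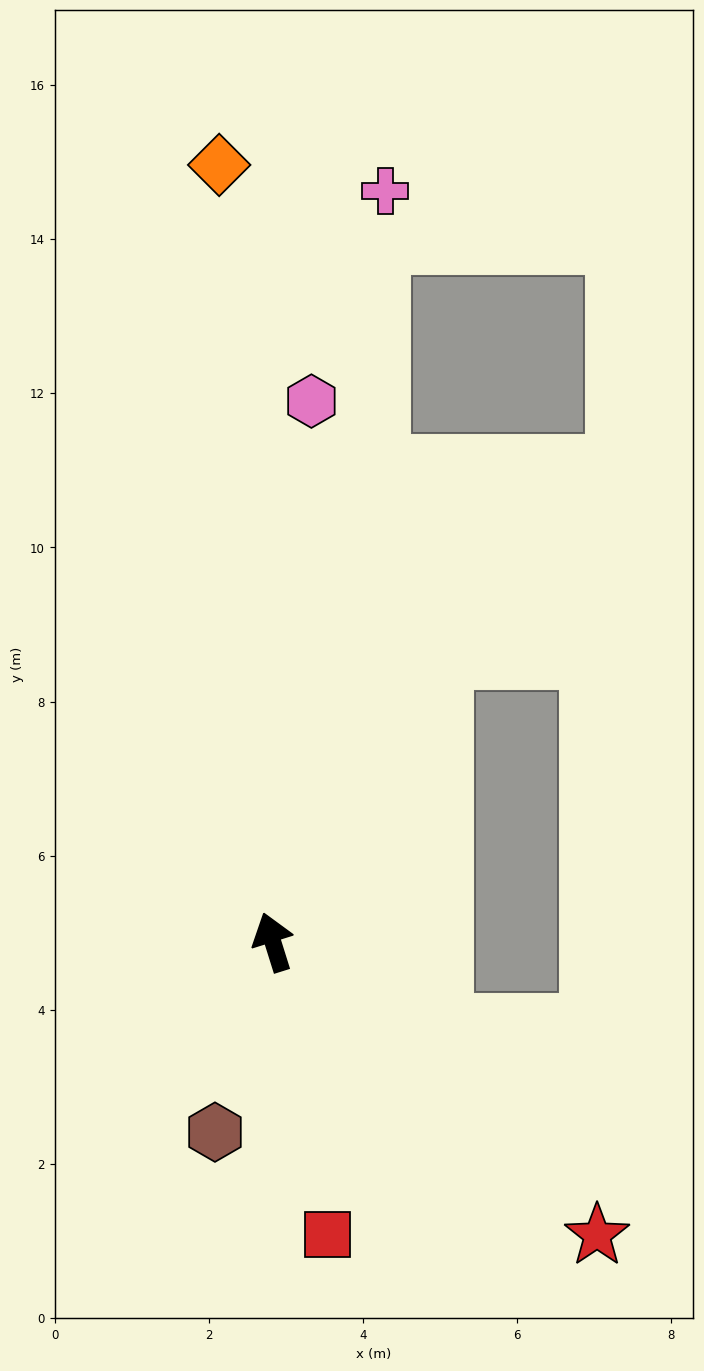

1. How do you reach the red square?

turn left 173°, forward 3.9 m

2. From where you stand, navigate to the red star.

turn right 150°, forward 5.7 m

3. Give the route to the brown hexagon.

turn left 146°, forward 2.6 m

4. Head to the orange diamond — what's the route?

turn right 13°, forward 10.1 m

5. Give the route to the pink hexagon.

turn right 21°, forward 7.0 m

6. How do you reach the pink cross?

turn right 26°, forward 9.9 m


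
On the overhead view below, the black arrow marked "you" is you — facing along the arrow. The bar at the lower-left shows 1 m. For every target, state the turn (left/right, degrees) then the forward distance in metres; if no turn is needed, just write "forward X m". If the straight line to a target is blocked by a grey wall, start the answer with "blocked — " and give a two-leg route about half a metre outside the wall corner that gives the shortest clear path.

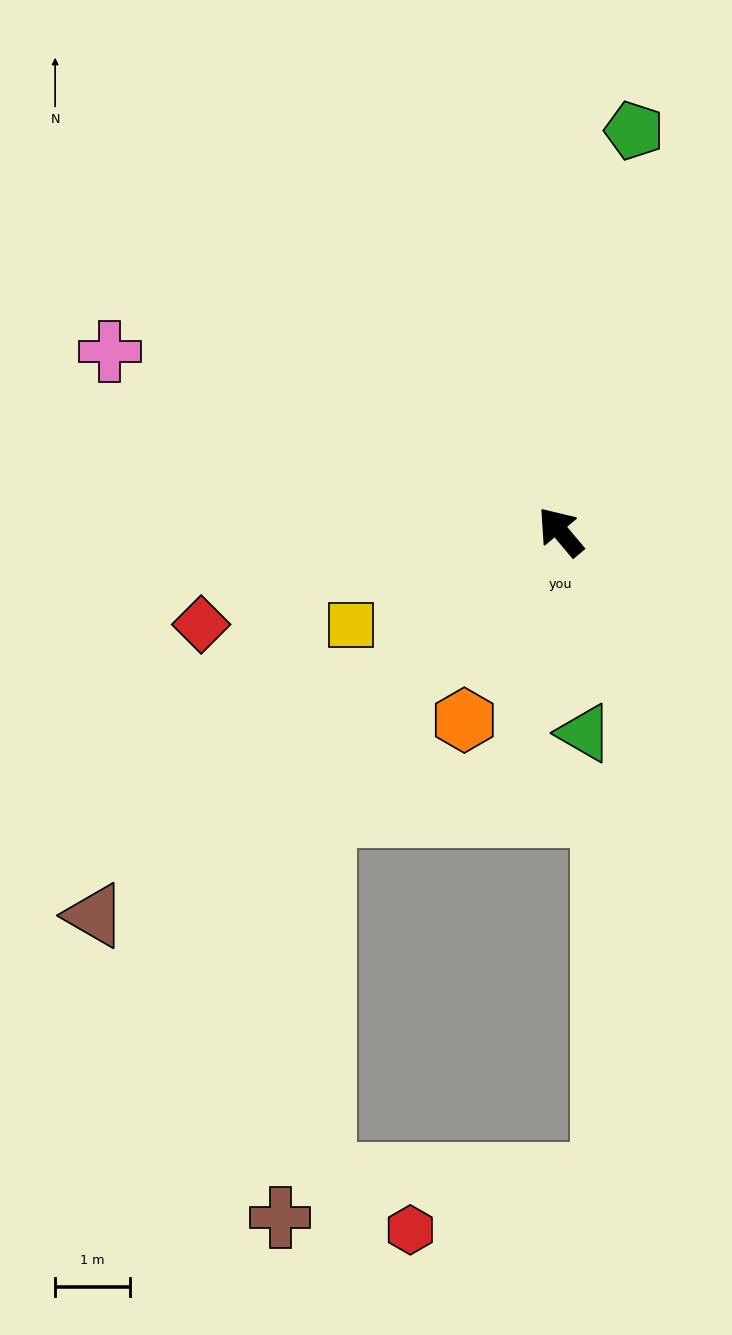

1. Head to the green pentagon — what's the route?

turn right 50°, forward 5.4 m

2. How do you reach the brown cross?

blocked — turn left 100°, forward 4.9 m, then turn left 34°, forward 5.4 m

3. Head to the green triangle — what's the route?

turn left 147°, forward 2.7 m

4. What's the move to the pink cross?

turn left 28°, forward 6.5 m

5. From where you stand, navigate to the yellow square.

turn left 74°, forward 3.1 m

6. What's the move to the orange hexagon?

turn left 113°, forward 2.8 m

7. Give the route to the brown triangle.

turn left 89°, forward 8.1 m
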